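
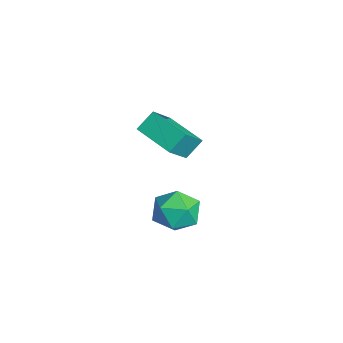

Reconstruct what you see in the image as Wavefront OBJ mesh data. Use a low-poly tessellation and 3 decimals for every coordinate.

v 0.01 -1.585 0.995
v 0.645 -1.191 0.045
v 1.475 -2.789 1.475
v 2.11 -2.395 0.525
v 1.908 -1.661 1.464
v 1.003 -0.916 1.167
v 1.117 -3.064 0.353
v 0.212 -2.319 0.056
v 1.33 -2.105 -0.352
v 1.818 -1.238 0.335
v 0.302 -2.742 1.185
v 0.79 -1.875 1.872
v -4.105 -2.636 2.396
v -4.421 -1.799 3.239
v -5.082 -1.619 1.02
v -5.398 -0.782 1.864
v -2.322 -1.518 1.956
v -2.638 -0.681 2.8
v -3.299 -0.501 0.581
v -3.615 0.336 1.424
f 1 12 6
f 1 6 2
f 1 2 8
f 1 8 11
f 1 11 12
f 2 6 10
f 6 12 5
f 12 11 3
f 11 8 7
f 8 2 9
f 4 10 5
f 4 5 3
f 4 3 7
f 4 7 9
f 4 9 10
f 5 10 6
f 3 5 12
f 7 3 11
f 9 7 8
f 10 9 2
f 14 16 13
f 17 14 13
f 13 16 15
f 15 17 13
f 14 20 16
f 18 14 17
f 18 20 14
f 16 20 15
f 19 17 15
f 15 20 19
f 19 18 17
f 20 18 19



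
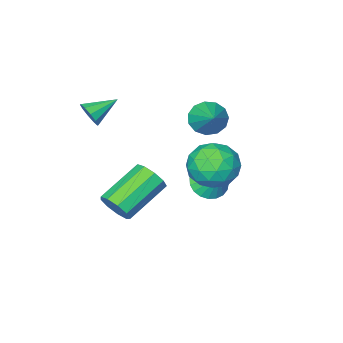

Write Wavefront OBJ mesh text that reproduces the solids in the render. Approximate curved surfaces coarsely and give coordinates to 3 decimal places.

v -3.094 -0.373 0.306
v -2.306 -0.672 0.136
v -2.426 0.873 1.214
v -2.412 -0.358 -0.217
v -2.735 -0.048 -0.404
v -3.171 0.158 -0.366
v -3.584 0.196 -0.114
v -3.841 0.054 0.271
v -3.861 -0.225 0.667
v -3.638 -0.55 0.949
v -3.242 -0.819 1.027
v -2.8 -0.946 0.875
v -2.451 -0.891 0.543
v 2.4 0.727 -2.199
v 2.725 0.23 -1.664
v 0.785 0.035 -0.666
v 0.46 0.533 -1.201
v 2.764 0.746 -1.487
v 0.824 0.551 -0.489
v 2.633 1.254 -1.643
v 0.693 1.059 -0.646
v 2.392 1.515 -2.06
v 0.453 1.32 -1.062
v 2.156 1.408 -2.541
v 0.216 1.213 -1.544
v 2.033 0.982 -2.862
v 0.093 0.788 -1.865
v 2.082 0.437 -2.873
v 0.142 0.243 -1.876
v 2.28 0.028 -2.568
v 0.34 -0.167 -1.571
v 2.534 -0.054 -2.091
v 0.594 -0.249 -1.093
v -3.076 -0.241 -3.586
v -2.211 -0.425 -3.486
v -3.004 0.541 -2.774
v -2.204 -0.159 -3.743
v -2.347 0.093 -3.973
v -2.617 0.287 -4.136
v -2.966 0.39 -4.204
v -3.334 0.384 -4.165
v -3.657 0.27 -4.026
v -3.88 0.067 -3.811
v -3.964 -0.189 -3.557
v -3.895 -0.454 -3.308
v -3.684 -0.682 -3.108
v -3.368 -0.834 -2.989
v -3.001 -0.883 -2.975
v -2.648 -0.822 -3.065
v -2.368 -0.66 -3.246
v -0.577 3.796 1.129
v 0.103 3.777 0.194
v -1.503 2.303 0.486
v -0.823 2.284 -0.449
v -0.388 2.015 0.588
v 0.185 2.938 0.985
v -1.585 3.142 -0.305
v -1.012 4.065 0.092
v -0.52 3.373 -0.693
v 0.22 2.676 -0.141
v -1.62 3.404 0.821
v -0.88 2.707 1.373
v -0.155 3.918 0.718
v -1.245 2.162 -0.038
v -0.989 2.004 0.572
v -0.589 1.993 0.022
v -0.107 3.424 1.183
v 0.292 3.413 0.633
v 0.004 2.377 0.865
v -1.692 2.667 0.047
v -1.293 2.656 -0.503
v -0.811 4.087 0.658
v -0.411 4.076 0.108
v -1.404 3.703 -0.185
v -0.122 3.669 -0.353
v -0.667 2.791 -0.731
v -1.114 3.296 -0.646
v -0.778 3.838 -0.413
v 0.313 3.259 -0.028
v -0.232 2.382 -0.406
v 0.024 2.224 0.203
v 0.361 2.766 0.437
v -0.053 3.022 -0.55
v -1.168 3.698 1.086
v -1.713 2.821 0.708
v -1.761 3.314 0.243
v -1.424 3.856 0.477
v -0.733 3.289 1.411
v -1.278 2.411 1.033
v -0.622 2.242 1.093
v -0.286 2.784 1.326
v -1.347 3.058 1.23
v 1.722 -1.942 1.594
v 1.921 -2.223 2.157
v 0.478 -1.718 2.146
v 2.003 -1.824 2.18
v 1.978 -1.47 1.979
v 1.855 -1.296 1.631
v 1.681 -1.369 1.269
v 1.524 -1.661 1.031
v 1.442 -2.06 1.009
v 1.467 -2.414 1.21
v 1.59 -2.588 1.558
v 1.764 -2.515 1.92
f 2 1 4
f 2 4 3
f 4 1 5
f 4 5 3
f 5 1 6
f 5 6 3
f 6 1 7
f 6 7 3
f 7 1 8
f 7 8 3
f 8 1 9
f 8 9 3
f 9 1 10
f 9 10 3
f 10 1 11
f 10 11 3
f 11 1 12
f 11 12 3
f 12 1 13
f 12 13 3
f 13 1 2
f 13 2 3
f 15 14 18
f 15 18 16
f 16 18 19
f 16 19 17
f 18 14 20
f 18 20 19
f 19 20 21
f 19 21 17
f 20 14 22
f 20 22 21
f 21 22 23
f 21 23 17
f 22 14 24
f 22 24 23
f 23 24 25
f 23 25 17
f 24 14 26
f 24 26 25
f 25 26 27
f 25 27 17
f 26 14 28
f 26 28 27
f 27 28 29
f 27 29 17
f 28 14 30
f 28 30 29
f 29 30 31
f 29 31 17
f 30 14 32
f 30 32 31
f 31 32 33
f 31 33 17
f 32 14 15
f 32 15 33
f 33 15 16
f 33 16 17
f 35 34 37
f 35 37 36
f 37 34 38
f 37 38 36
f 38 34 39
f 38 39 36
f 39 34 40
f 39 40 36
f 40 34 41
f 40 41 36
f 41 34 42
f 41 42 36
f 42 34 43
f 42 43 36
f 43 34 44
f 43 44 36
f 44 34 45
f 44 45 36
f 45 34 46
f 45 46 36
f 46 34 47
f 46 47 36
f 47 34 48
f 47 48 36
f 48 34 49
f 48 49 36
f 49 34 50
f 49 50 36
f 50 34 35
f 50 35 36
f 51 88 67
f 88 62 91
f 67 91 56
f 88 91 67
f 51 67 63
f 67 56 68
f 63 68 52
f 67 68 63
f 51 63 72
f 63 52 73
f 72 73 58
f 63 73 72
f 51 72 84
f 72 58 87
f 84 87 61
f 72 87 84
f 51 84 88
f 84 61 92
f 88 92 62
f 84 92 88
f 52 68 79
f 68 56 82
f 79 82 60
f 68 82 79
f 56 91 69
f 91 62 90
f 69 90 55
f 91 90 69
f 62 92 89
f 92 61 85
f 89 85 53
f 92 85 89
f 61 87 86
f 87 58 74
f 86 74 57
f 87 74 86
f 58 73 78
f 73 52 75
f 78 75 59
f 73 75 78
f 54 80 66
f 80 60 81
f 66 81 55
f 80 81 66
f 54 66 64
f 66 55 65
f 64 65 53
f 66 65 64
f 54 64 71
f 64 53 70
f 71 70 57
f 64 70 71
f 54 71 76
f 71 57 77
f 76 77 59
f 71 77 76
f 54 76 80
f 76 59 83
f 80 83 60
f 76 83 80
f 55 81 69
f 81 60 82
f 69 82 56
f 81 82 69
f 53 65 89
f 65 55 90
f 89 90 62
f 65 90 89
f 57 70 86
f 70 53 85
f 86 85 61
f 70 85 86
f 59 77 78
f 77 57 74
f 78 74 58
f 77 74 78
f 60 83 79
f 83 59 75
f 79 75 52
f 83 75 79
f 94 93 96
f 94 96 95
f 96 93 97
f 96 97 95
f 97 93 98
f 97 98 95
f 98 93 99
f 98 99 95
f 99 93 100
f 99 100 95
f 100 93 101
f 100 101 95
f 101 93 102
f 101 102 95
f 102 93 103
f 102 103 95
f 103 93 104
f 103 104 95
f 104 93 94
f 104 94 95



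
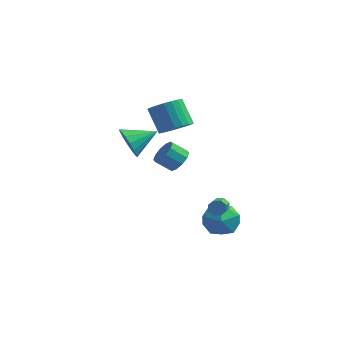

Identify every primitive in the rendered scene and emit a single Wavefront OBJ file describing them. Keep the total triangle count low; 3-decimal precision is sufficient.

v -0.222 2.242 0.546
v 0.254 2.466 1.201
v -0.523 1.982 1.93
v -0.998 1.758 1.274
v -0.079 2.853 1.104
v -0.855 2.369 1.833
v -0.466 3.007 0.794
v -1.242 2.523 1.522
v -0.759 2.868 0.388
v -1.536 2.384 1.117
v -0.848 2.49 0.043
v -1.624 2.006 0.772
v -0.697 2.018 -0.11
v -1.474 1.534 0.619
v -0.365 1.631 -0.013
v -1.141 1.147 0.716
v 0.022 1.477 0.298
v -0.754 0.993 1.026
v 0.316 1.616 0.703
v -0.461 1.132 1.432
v 0.404 1.994 1.048
v -0.372 1.51 1.777
v 3.023 0.998 -1.503
v 3.297 0.916 -1.937
v 3.931 -0.599 -1.251
v 3.657 -0.518 -0.817
v 3.501 1.124 -1.666
v 4.135 -0.391 -0.98
v 3.424 1.258 -1.299
v 4.058 -0.257 -0.613
v 3.113 1.24 -1.052
v 3.747 -0.276 -0.366
v 2.749 1.079 -1.069
v 3.383 -0.436 -0.383
v 2.545 0.871 -1.34
v 3.179 -0.644 -0.654
v 2.622 0.737 -1.707
v 3.256 -0.778 -1.021
v 2.933 0.756 -1.954
v 3.567 -0.76 -1.268
v -3.279 1.839 1.341
v -2.66 1.767 0.435
v -2.141 3.101 2.019
v -3.042 2.173 0.32
v -3.488 2.49 0.479
v -3.878 2.632 0.869
v -4.107 2.562 1.385
v -4.115 2.298 1.89
v -3.899 1.911 2.247
v -3.517 1.505 2.362
v -3.071 1.188 2.203
v -2.681 1.046 1.813
v -2.451 1.116 1.297
v -2.444 1.38 0.793
v 1.84 1.866 -2.356
v 2.916 2.502 -2.308
v 2.724 0.458 -3.512
v 3.8 1.094 -3.464
v 3.36 0.531 -2.437
v 2.814 1.401 -1.723
v 2.826 1.559 -4.097
v 2.28 2.429 -3.383
v 3.526 2.312 -3.385
v 3.856 1.677 -2.358
v 1.784 1.283 -3.462
v 2.114 0.648 -2.435
v -0.465 2.293 2.995
v 0.218 1.792 3.564
v -0.732 2.186 5.053
v -1.415 2.687 4.485
v 0.377 2.185 3.561
v -0.573 2.58 5.05
v 0.39 2.597 3.46
v -0.559 2.991 4.95
v 0.256 2.956 3.279
v -0.694 3.351 4.769
v -0.003 3.2 3.049
v -0.953 3.595 4.539
v -0.342 3.288 2.81
v -1.292 3.683 4.299
v -0.702 3.204 2.603
v -1.652 3.598 4.092
v -1.022 2.962 2.463
v -1.971 3.356 3.952
v -1.245 2.604 2.416
v -2.194 2.999 3.905
v -1.333 2.192 2.469
v -2.283 2.587 3.958
v -1.271 1.798 2.612
v -2.221 2.193 4.102
v -1.07 1.49 2.823
v -2.02 1.884 4.312
v -0.764 1.32 3.063
v -1.714 1.714 4.552
v -0.407 1.318 3.291
v -1.356 1.713 4.78
v -0.059 1.485 3.468
v -1.009 1.88 4.957
f 2 1 5
f 2 5 3
f 3 5 6
f 3 6 4
f 5 1 7
f 5 7 6
f 6 7 8
f 6 8 4
f 7 1 9
f 7 9 8
f 8 9 10
f 8 10 4
f 9 1 11
f 9 11 10
f 10 11 12
f 10 12 4
f 11 1 13
f 11 13 12
f 12 13 14
f 12 14 4
f 13 1 15
f 13 15 14
f 14 15 16
f 14 16 4
f 15 1 17
f 15 17 16
f 16 17 18
f 16 18 4
f 17 1 19
f 17 19 18
f 18 19 20
f 18 20 4
f 19 1 21
f 19 21 20
f 20 21 22
f 20 22 4
f 21 1 2
f 21 2 22
f 22 2 3
f 22 3 4
f 24 23 27
f 24 27 25
f 25 27 28
f 25 28 26
f 27 23 29
f 27 29 28
f 28 29 30
f 28 30 26
f 29 23 31
f 29 31 30
f 30 31 32
f 30 32 26
f 31 23 33
f 31 33 32
f 32 33 34
f 32 34 26
f 33 23 35
f 33 35 34
f 34 35 36
f 34 36 26
f 35 23 37
f 35 37 36
f 36 37 38
f 36 38 26
f 37 23 39
f 37 39 38
f 38 39 40
f 38 40 26
f 39 23 24
f 39 24 40
f 40 24 25
f 40 25 26
f 42 41 44
f 42 44 43
f 44 41 45
f 44 45 43
f 45 41 46
f 45 46 43
f 46 41 47
f 46 47 43
f 47 41 48
f 47 48 43
f 48 41 49
f 48 49 43
f 49 41 50
f 49 50 43
f 50 41 51
f 50 51 43
f 51 41 52
f 51 52 43
f 52 41 53
f 52 53 43
f 53 41 54
f 53 54 43
f 54 41 42
f 54 42 43
f 55 66 60
f 55 60 56
f 55 56 62
f 55 62 65
f 55 65 66
f 56 60 64
f 60 66 59
f 66 65 57
f 65 62 61
f 62 56 63
f 58 64 59
f 58 59 57
f 58 57 61
f 58 61 63
f 58 63 64
f 59 64 60
f 57 59 66
f 61 57 65
f 63 61 62
f 64 63 56
f 68 67 71
f 68 71 69
f 69 71 72
f 69 72 70
f 71 67 73
f 71 73 72
f 72 73 74
f 72 74 70
f 73 67 75
f 73 75 74
f 74 75 76
f 74 76 70
f 75 67 77
f 75 77 76
f 76 77 78
f 76 78 70
f 77 67 79
f 77 79 78
f 78 79 80
f 78 80 70
f 79 67 81
f 79 81 80
f 80 81 82
f 80 82 70
f 81 67 83
f 81 83 82
f 82 83 84
f 82 84 70
f 83 67 85
f 83 85 84
f 84 85 86
f 84 86 70
f 85 67 87
f 85 87 86
f 86 87 88
f 86 88 70
f 87 67 89
f 87 89 88
f 88 89 90
f 88 90 70
f 89 67 91
f 89 91 90
f 90 91 92
f 90 92 70
f 91 67 93
f 91 93 92
f 92 93 94
f 92 94 70
f 93 67 95
f 93 95 94
f 94 95 96
f 94 96 70
f 95 67 97
f 95 97 96
f 96 97 98
f 96 98 70
f 97 67 68
f 97 68 98
f 98 68 69
f 98 69 70



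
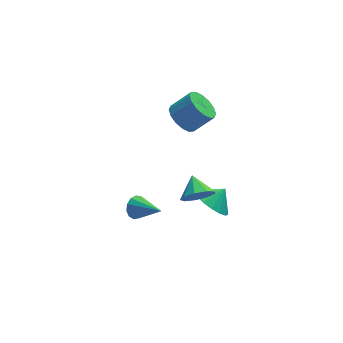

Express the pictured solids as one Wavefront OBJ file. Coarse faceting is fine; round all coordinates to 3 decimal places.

v 1.503 0.373 2.301
v 1.96 1.045 1.872
v 2.974 0.98 2.849
v 2.517 0.307 3.279
v 1.675 1.268 2.182
v 2.69 1.203 3.159
v 1.345 1.251 2.524
v 2.359 1.186 3.501
v 1.056 0.999 2.807
v 2.071 0.933 3.784
v 0.888 0.578 2.954
v 1.902 0.513 3.931
v 0.884 0.103 2.926
v 1.898 0.038 3.903
v 1.046 -0.3 2.731
v 2.06 -0.365 3.708
v 1.33 -0.523 2.421
v 2.345 -0.588 3.398
v 1.661 -0.506 2.079
v 2.675 -0.571 3.056
v 1.949 -0.253 1.796
v 2.964 -0.319 2.773
v 2.118 0.167 1.649
v 3.132 0.102 2.626
v 2.122 0.642 1.677
v 3.136 0.577 2.654
v 1.613 -2.829 -0.794
v 2.406 -2.994 -0.403
v 1.547 -1.751 -0.206
v 2.492 -2.698 -0.936
v 2.166 -2.463 -1.402
v 1.582 -2.4 -1.585
v 1.012 -2.537 -1.397
v 0.723 -2.811 -0.927
v 0.851 -3.093 -0.395
v 1.335 -3.252 -0.05
v 1.95 -3.213 -0.053
v 2.627 -1.336 -3.241
v 3.4 -1.499 -3.978
v 3.393 -1.064 -2.499
v 3.278 -1 -4.035
v 3.007 -0.578 -3.91
v 2.649 -0.33 -3.632
v 2.286 -0.312 -3.264
v 2.001 -0.529 -2.891
v 1.86 -0.93 -2.598
v 1.895 -1.425 -2.453
v 2.097 -1.899 -2.487
v 2.421 -2.245 -2.695
v 2.792 -2.382 -3.027
v 3.126 -2.279 -3.409
v 3.345 -1.961 -3.752
v -1.008 -0.546 -3.648
v -0.635 -0.603 -4.226
v 0.008 -1.754 -2.872
v -0.466 -0.325 -4.014
v -0.469 -0.116 -3.686
v -0.643 -0.044 -3.345
v -0.933 -0.131 -3.102
v -1.247 -0.35 -3.031
v -1.485 -0.631 -3.157
v -1.571 -0.884 -3.439
v -1.479 -1.031 -3.787
v -1.237 -1.023 -4.091
v -0.923 -0.863 -4.255
f 2 1 5
f 2 5 3
f 3 5 6
f 3 6 4
f 5 1 7
f 5 7 6
f 6 7 8
f 6 8 4
f 7 1 9
f 7 9 8
f 8 9 10
f 8 10 4
f 9 1 11
f 9 11 10
f 10 11 12
f 10 12 4
f 11 1 13
f 11 13 12
f 12 13 14
f 12 14 4
f 13 1 15
f 13 15 14
f 14 15 16
f 14 16 4
f 15 1 17
f 15 17 16
f 16 17 18
f 16 18 4
f 17 1 19
f 17 19 18
f 18 19 20
f 18 20 4
f 19 1 21
f 19 21 20
f 20 21 22
f 20 22 4
f 21 1 23
f 21 23 22
f 22 23 24
f 22 24 4
f 23 1 25
f 23 25 24
f 24 25 26
f 24 26 4
f 25 1 2
f 25 2 26
f 26 2 3
f 26 3 4
f 28 27 30
f 28 30 29
f 30 27 31
f 30 31 29
f 31 27 32
f 31 32 29
f 32 27 33
f 32 33 29
f 33 27 34
f 33 34 29
f 34 27 35
f 34 35 29
f 35 27 36
f 35 36 29
f 36 27 37
f 36 37 29
f 37 27 28
f 37 28 29
f 39 38 41
f 39 41 40
f 41 38 42
f 41 42 40
f 42 38 43
f 42 43 40
f 43 38 44
f 43 44 40
f 44 38 45
f 44 45 40
f 45 38 46
f 45 46 40
f 46 38 47
f 46 47 40
f 47 38 48
f 47 48 40
f 48 38 49
f 48 49 40
f 49 38 50
f 49 50 40
f 50 38 51
f 50 51 40
f 51 38 52
f 51 52 40
f 52 38 39
f 52 39 40
f 54 53 56
f 54 56 55
f 56 53 57
f 56 57 55
f 57 53 58
f 57 58 55
f 58 53 59
f 58 59 55
f 59 53 60
f 59 60 55
f 60 53 61
f 60 61 55
f 61 53 62
f 61 62 55
f 62 53 63
f 62 63 55
f 63 53 64
f 63 64 55
f 64 53 65
f 64 65 55
f 65 53 54
f 65 54 55



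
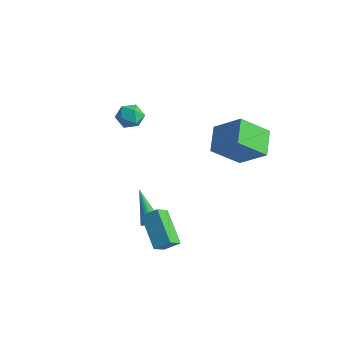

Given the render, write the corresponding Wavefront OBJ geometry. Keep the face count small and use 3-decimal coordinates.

v 1.703 -1.878 -3.081
v 2.109 -1.991 -2.727
v 0.377 -1.442 -1.419
v 2.138 -1.767 -2.763
v 2.091 -1.562 -2.854
v 1.978 -1.412 -2.984
v 1.817 -1.342 -3.13
v 1.636 -1.365 -3.269
v 1.467 -1.477 -3.374
v 1.338 -1.658 -3.429
v 1.273 -1.877 -3.424
v 1.282 -2.096 -3.359
v 1.364 -2.278 -3.247
v 1.504 -2.39 -3.105
v 1.679 -2.414 -2.96
v 1.858 -2.345 -2.835
v 2.01 -2.195 -2.753
v 4.19 -3.311 -2.704
v 4.299 -4.125 -2.067
v 2.538 -2.627 -1.546
v 2.648 -3.441 -0.909
v 4.812 -2.779 -2.131
v 4.922 -3.593 -1.494
v 3.161 -2.095 -0.973
v 3.27 -2.909 -0.336
v -1.485 0.278 2.619
v -0.781 0.099 3.021
v -1.919 -0.979 2.819
v -1.215 -1.158 3.221
v -1.766 -0.638 3.561
v -1.498 0.138 3.438
v -1.202 -1.018 2.402
v -0.934 -0.242 2.279
v -0.606 -0.702 2.887
v -0.954 -0.468 3.603
v -1.746 -0.412 2.237
v -2.094 -0.178 2.953
v 3.328 2.918 -0.012
v 2.595 1.504 1.326
v 2.387 4.091 0.714
v 1.655 2.677 2.052
v 4.845 3.343 1.268
v 4.113 1.929 2.606
v 3.905 4.516 1.994
v 3.172 3.102 3.332
f 2 1 4
f 2 4 3
f 4 1 5
f 4 5 3
f 5 1 6
f 5 6 3
f 6 1 7
f 6 7 3
f 7 1 8
f 7 8 3
f 8 1 9
f 8 9 3
f 9 1 10
f 9 10 3
f 10 1 11
f 10 11 3
f 11 1 12
f 11 12 3
f 12 1 13
f 12 13 3
f 13 1 14
f 13 14 3
f 14 1 15
f 14 15 3
f 15 1 16
f 15 16 3
f 16 1 17
f 16 17 3
f 17 1 2
f 17 2 3
f 19 21 18
f 22 19 18
f 18 21 20
f 20 22 18
f 19 25 21
f 23 19 22
f 23 25 19
f 21 25 20
f 24 22 20
f 20 25 24
f 24 23 22
f 25 23 24
f 26 37 31
f 26 31 27
f 26 27 33
f 26 33 36
f 26 36 37
f 27 31 35
f 31 37 30
f 37 36 28
f 36 33 32
f 33 27 34
f 29 35 30
f 29 30 28
f 29 28 32
f 29 32 34
f 29 34 35
f 30 35 31
f 28 30 37
f 32 28 36
f 34 32 33
f 35 34 27
f 39 41 38
f 42 39 38
f 38 41 40
f 40 42 38
f 39 45 41
f 43 39 42
f 43 45 39
f 41 45 40
f 44 42 40
f 40 45 44
f 44 43 42
f 45 43 44



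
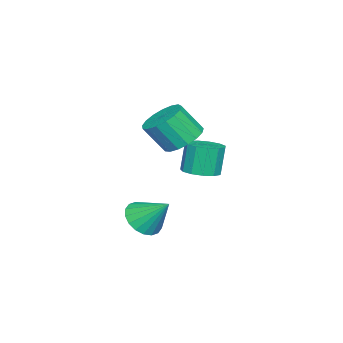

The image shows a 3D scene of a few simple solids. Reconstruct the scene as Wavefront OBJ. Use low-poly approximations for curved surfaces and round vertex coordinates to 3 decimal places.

v 2.473 0.183 -1.303
v 3.112 0.474 -1.688
v 2.607 1.197 -0.317
v 2.842 0.653 -1.835
v 2.499 0.739 -1.878
v 2.151 0.715 -1.806
v 1.867 0.586 -1.635
v 1.703 0.377 -1.398
v 1.692 0.13 -1.142
v 1.835 -0.107 -0.918
v 2.105 -0.286 -0.77
v 2.448 -0.372 -0.728
v 2.796 -0.349 -0.8
v 3.08 -0.219 -0.971
v 3.244 -0.01 -1.208
v 3.255 0.237 -1.464
v 1.503 1.249 2.295
v 2.016 0.787 1.854
v 2.29 0.088 2.903
v 1.777 0.551 3.345
v 2.243 1.077 1.988
v 2.517 0.378 3.037
v 2.301 1.407 2.192
v 2.575 0.708 3.242
v 2.176 1.701 2.42
v 2.45 1.002 3.47
v 1.897 1.891 2.62
v 2.171 1.193 3.669
v 1.528 1.934 2.745
v 1.801 1.236 3.794
v 1.152 1.821 2.767
v 1.426 1.122 3.817
v 0.858 1.576 2.681
v 1.131 0.878 3.731
v 0.711 1.257 2.507
v 0.985 0.558 3.556
v 0.746 0.936 2.284
v 1.019 0.237 3.333
v 0.954 0.686 2.064
v 1.227 -0.012 3.113
v 1.288 0.566 1.897
v 1.562 -0.133 2.946
v 1.671 0.602 1.821
v 1.945 -0.096 2.87
v 0.943 1.64 0.57
v 1.485 1.208 0.725
v 1.179 1.248 1.905
v 0.637 1.68 1.75
v 1.627 1.581 0.749
v 1.322 1.621 1.929
v 1.553 1.973 0.716
v 1.247 2.013 1.897
v 1.284 2.259 0.637
v 0.979 2.299 1.818
v 0.908 2.348 0.537
v 0.602 2.388 1.717
v 0.542 2.213 0.447
v 0.236 2.253 1.627
v 0.304 1.896 0.396
v -0.002 1.936 1.576
v 0.268 1.497 0.4
v -0.037 1.537 1.58
v 0.447 1.144 0.458
v 0.141 1.184 1.639
v 0.783 0.948 0.552
v 0.477 0.988 1.732
v 1.17 0.972 0.651
v 0.864 1.012 1.832
f 2 1 4
f 2 4 3
f 4 1 5
f 4 5 3
f 5 1 6
f 5 6 3
f 6 1 7
f 6 7 3
f 7 1 8
f 7 8 3
f 8 1 9
f 8 9 3
f 9 1 10
f 9 10 3
f 10 1 11
f 10 11 3
f 11 1 12
f 11 12 3
f 12 1 13
f 12 13 3
f 13 1 14
f 13 14 3
f 14 1 15
f 14 15 3
f 15 1 16
f 15 16 3
f 16 1 2
f 16 2 3
f 18 17 21
f 18 21 19
f 19 21 22
f 19 22 20
f 21 17 23
f 21 23 22
f 22 23 24
f 22 24 20
f 23 17 25
f 23 25 24
f 24 25 26
f 24 26 20
f 25 17 27
f 25 27 26
f 26 27 28
f 26 28 20
f 27 17 29
f 27 29 28
f 28 29 30
f 28 30 20
f 29 17 31
f 29 31 30
f 30 31 32
f 30 32 20
f 31 17 33
f 31 33 32
f 32 33 34
f 32 34 20
f 33 17 35
f 33 35 34
f 34 35 36
f 34 36 20
f 35 17 37
f 35 37 36
f 36 37 38
f 36 38 20
f 37 17 39
f 37 39 38
f 38 39 40
f 38 40 20
f 39 17 41
f 39 41 40
f 40 41 42
f 40 42 20
f 41 17 43
f 41 43 42
f 42 43 44
f 42 44 20
f 43 17 18
f 43 18 44
f 44 18 19
f 44 19 20
f 46 45 49
f 46 49 47
f 47 49 50
f 47 50 48
f 49 45 51
f 49 51 50
f 50 51 52
f 50 52 48
f 51 45 53
f 51 53 52
f 52 53 54
f 52 54 48
f 53 45 55
f 53 55 54
f 54 55 56
f 54 56 48
f 55 45 57
f 55 57 56
f 56 57 58
f 56 58 48
f 57 45 59
f 57 59 58
f 58 59 60
f 58 60 48
f 59 45 61
f 59 61 60
f 60 61 62
f 60 62 48
f 61 45 63
f 61 63 62
f 62 63 64
f 62 64 48
f 63 45 65
f 63 65 64
f 64 65 66
f 64 66 48
f 65 45 67
f 65 67 66
f 66 67 68
f 66 68 48
f 67 45 46
f 67 46 68
f 68 46 47
f 68 47 48



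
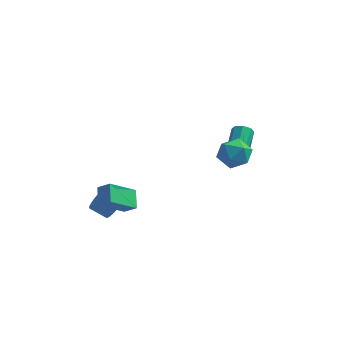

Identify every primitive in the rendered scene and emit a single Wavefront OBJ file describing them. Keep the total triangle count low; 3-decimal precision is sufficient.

v 2.786 -0.781 3.598
v 3.602 -0.296 3.171
v 3.618 -2.244 3.529
v 4.434 -1.759 3.102
v 4.184 -1.578 4.096
v 3.669 -0.674 4.138
v 3.551 -1.866 2.562
v 3.036 -0.962 2.604
v 4.075 -0.967 2.53
v 4.466 -0.789 3.478
v 2.754 -1.751 3.222
v 3.145 -1.573 4.17
v 2.844 2.219 0.36
v 3.334 2.062 0.723
v 3.226 3.983 1.703
v 2.736 4.141 1.34
v 3.47 2.278 0.314
v 3.361 4.2 1.294
v 3.239 2.46 -0.068
v 3.13 4.382 0.912
v 2.776 2.501 -0.2
v 2.668 4.422 0.781
v 2.354 2.377 -0.003
v 2.246 4.298 0.977
v 2.219 2.16 0.406
v 2.11 4.082 1.386
v 2.45 1.978 0.788
v 2.341 3.9 1.768
v 2.912 1.938 0.919
v 2.804 3.859 1.9
v -2.879 -4.501 0.167
v -3.217 -3.539 0.838
v -1.829 -3.322 -0.994
v -2.167 -2.36 -0.323
v -2.153 -4.62 0.703
v -2.491 -3.658 1.374
v -1.103 -3.441 -0.458
v -1.441 -2.479 0.213
v -2.822 -1.716 -2.008
v -2.355 -2.06 -1.333
v -3.312 -2.109 -0.697
v -3.778 -1.764 -1.372
v -2.333 -1.64 -1.268
v -3.29 -1.688 -0.632
v -2.423 -1.237 -1.373
v -3.38 -1.285 -0.736
v -2.604 -0.944 -1.623
v -3.561 -0.992 -0.986
v -2.835 -0.827 -1.961
v -3.792 -0.875 -1.325
v -3.063 -0.914 -2.311
v -4.02 -0.963 -1.674
v -3.236 -1.185 -2.59
v -4.192 -1.233 -1.954
v -3.314 -1.578 -2.737
v -4.27 -1.626 -2.1
v -3.279 -2.002 -2.717
v -4.235 -2.05 -2.08
v -3.139 -2.36 -2.534
v -4.096 -2.408 -1.897
v -2.927 -2.571 -2.231
v -3.883 -2.619 -1.594
v -2.69 -2.586 -1.877
v -3.647 -2.634 -1.24
v -2.484 -2.402 -1.553
v -3.441 -2.45 -0.916
f 1 12 6
f 1 6 2
f 1 2 8
f 1 8 11
f 1 11 12
f 2 6 10
f 6 12 5
f 12 11 3
f 11 8 7
f 8 2 9
f 4 10 5
f 4 5 3
f 4 3 7
f 4 7 9
f 4 9 10
f 5 10 6
f 3 5 12
f 7 3 11
f 9 7 8
f 10 9 2
f 14 13 17
f 14 17 15
f 15 17 18
f 15 18 16
f 17 13 19
f 17 19 18
f 18 19 20
f 18 20 16
f 19 13 21
f 19 21 20
f 20 21 22
f 20 22 16
f 21 13 23
f 21 23 22
f 22 23 24
f 22 24 16
f 23 13 25
f 23 25 24
f 24 25 26
f 24 26 16
f 25 13 27
f 25 27 26
f 26 27 28
f 26 28 16
f 27 13 29
f 27 29 28
f 28 29 30
f 28 30 16
f 29 13 14
f 29 14 30
f 30 14 15
f 30 15 16
f 32 34 31
f 35 32 31
f 31 34 33
f 33 35 31
f 32 38 34
f 36 32 35
f 36 38 32
f 34 38 33
f 37 35 33
f 33 38 37
f 37 36 35
f 38 36 37
f 40 39 43
f 40 43 41
f 41 43 44
f 41 44 42
f 43 39 45
f 43 45 44
f 44 45 46
f 44 46 42
f 45 39 47
f 45 47 46
f 46 47 48
f 46 48 42
f 47 39 49
f 47 49 48
f 48 49 50
f 48 50 42
f 49 39 51
f 49 51 50
f 50 51 52
f 50 52 42
f 51 39 53
f 51 53 52
f 52 53 54
f 52 54 42
f 53 39 55
f 53 55 54
f 54 55 56
f 54 56 42
f 55 39 57
f 55 57 56
f 56 57 58
f 56 58 42
f 57 39 59
f 57 59 58
f 58 59 60
f 58 60 42
f 59 39 61
f 59 61 60
f 60 61 62
f 60 62 42
f 61 39 63
f 61 63 62
f 62 63 64
f 62 64 42
f 63 39 65
f 63 65 64
f 64 65 66
f 64 66 42
f 65 39 40
f 65 40 66
f 66 40 41
f 66 41 42



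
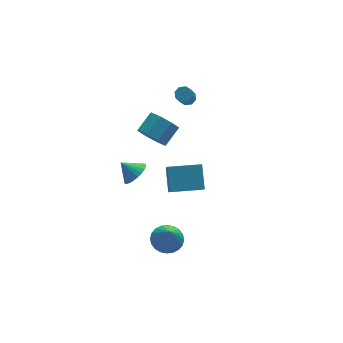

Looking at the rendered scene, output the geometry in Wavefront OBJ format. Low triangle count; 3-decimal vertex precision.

v -1.262 -3.346 -4.346
v -0.571 -3.999 -4.581
v -1.398 -4.054 -2.774
v -0.359 -3.716 -4.435
v -0.285 -3.376 -4.276
v -0.36 -3.032 -4.127
v -0.572 -2.736 -4.012
v -0.889 -2.532 -3.948
v -1.263 -2.452 -3.944
v -1.637 -2.509 -4.001
v -1.954 -2.692 -4.111
v -2.165 -2.976 -4.257
v -2.239 -3.315 -4.417
v -2.165 -3.66 -4.565
v -1.952 -3.956 -4.681
v -1.635 -4.16 -4.745
v -1.261 -4.239 -4.749
v -0.887 -4.183 -4.691
v 0.359 2.875 -1.113
v 0.804 3.214 -2.025
v 1.886 3.803 -1.279
v 1.441 3.465 -0.367
v 0.286 3.762 -1.707
v 1.367 4.351 -0.961
v -0.189 3.791 -1.041
v 0.892 4.38 -0.295
v -0.343 3.284 -0.417
v 0.738 3.873 0.329
v -0.086 2.537 -0.201
v 0.996 3.126 0.545
v 0.433 1.989 -0.519
v 1.514 2.578 0.227
v 0.908 1.96 -1.185
v 1.989 2.549 -0.439
v 1.062 2.467 -1.809
v 2.143 3.056 -1.063
v 3.077 3.843 0.914
v 3.5 3.492 0.879
v 2.865 2.586 2.312
v 2.443 2.937 2.346
v 3.585 3.823 1.126
v 2.95 2.917 2.558
v 3.372 4.165 1.248
v 2.737 3.259 2.681
v 2.987 4.319 1.175
v 2.352 3.413 2.607
v 2.655 4.194 0.948
v 2.02 3.288 2.381
v 2.57 3.863 0.702
v 1.935 2.957 2.134
v 2.783 3.521 0.579
v 2.148 2.615 2.012
v 3.168 3.367 0.653
v 2.533 2.461 2.085
v -1.835 0.051 -1.031
v -1.229 0.702 -1.026
v -2.485 0.649 -0.249
v -1.439 0.807 -1.281
v -1.71 0.798 -1.499
v -1.999 0.674 -1.645
v -2.264 0.456 -1.697
v -2.464 0.176 -1.649
v -2.567 -0.123 -1.506
v -2.56 -0.396 -1.291
v -2.442 -0.601 -1.036
v -2.231 -0.706 -0.781
v -1.961 -0.696 -0.564
v -1.671 -0.573 -0.418
v -1.406 -0.354 -0.365
v -1.207 -0.074 -0.414
v -1.103 0.225 -0.556
v -1.111 0.497 -0.771
v -1.671 -4.799 2.043
v -1.33 -3.639 3.106
v -1.275 -3.58 0.587
v -0.935 -2.42 1.65
v 0.155 -5.36 2.07
v 0.495 -4.2 3.133
v 0.55 -4.141 0.614
v 0.891 -2.981 1.677
f 2 1 4
f 2 4 3
f 4 1 5
f 4 5 3
f 5 1 6
f 5 6 3
f 6 1 7
f 6 7 3
f 7 1 8
f 7 8 3
f 8 1 9
f 8 9 3
f 9 1 10
f 9 10 3
f 10 1 11
f 10 11 3
f 11 1 12
f 11 12 3
f 12 1 13
f 12 13 3
f 13 1 14
f 13 14 3
f 14 1 15
f 14 15 3
f 15 1 16
f 15 16 3
f 16 1 17
f 16 17 3
f 17 1 18
f 17 18 3
f 18 1 2
f 18 2 3
f 20 19 23
f 20 23 21
f 21 23 24
f 21 24 22
f 23 19 25
f 23 25 24
f 24 25 26
f 24 26 22
f 25 19 27
f 25 27 26
f 26 27 28
f 26 28 22
f 27 19 29
f 27 29 28
f 28 29 30
f 28 30 22
f 29 19 31
f 29 31 30
f 30 31 32
f 30 32 22
f 31 19 33
f 31 33 32
f 32 33 34
f 32 34 22
f 33 19 35
f 33 35 34
f 34 35 36
f 34 36 22
f 35 19 20
f 35 20 36
f 36 20 21
f 36 21 22
f 38 37 41
f 38 41 39
f 39 41 42
f 39 42 40
f 41 37 43
f 41 43 42
f 42 43 44
f 42 44 40
f 43 37 45
f 43 45 44
f 44 45 46
f 44 46 40
f 45 37 47
f 45 47 46
f 46 47 48
f 46 48 40
f 47 37 49
f 47 49 48
f 48 49 50
f 48 50 40
f 49 37 51
f 49 51 50
f 50 51 52
f 50 52 40
f 51 37 53
f 51 53 52
f 52 53 54
f 52 54 40
f 53 37 38
f 53 38 54
f 54 38 39
f 54 39 40
f 56 55 58
f 56 58 57
f 58 55 59
f 58 59 57
f 59 55 60
f 59 60 57
f 60 55 61
f 60 61 57
f 61 55 62
f 61 62 57
f 62 55 63
f 62 63 57
f 63 55 64
f 63 64 57
f 64 55 65
f 64 65 57
f 65 55 66
f 65 66 57
f 66 55 67
f 66 67 57
f 67 55 68
f 67 68 57
f 68 55 69
f 68 69 57
f 69 55 70
f 69 70 57
f 70 55 71
f 70 71 57
f 71 55 72
f 71 72 57
f 72 55 56
f 72 56 57
f 74 76 73
f 77 74 73
f 73 76 75
f 75 77 73
f 74 80 76
f 78 74 77
f 78 80 74
f 76 80 75
f 79 77 75
f 75 80 79
f 79 78 77
f 80 78 79



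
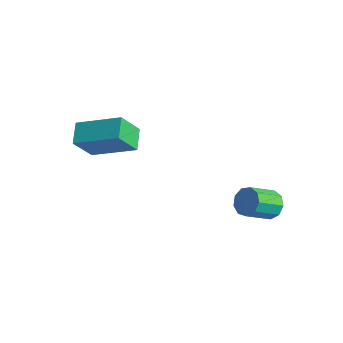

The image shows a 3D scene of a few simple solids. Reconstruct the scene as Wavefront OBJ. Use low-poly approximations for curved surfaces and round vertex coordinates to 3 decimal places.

v -5.175 -0.672 -0.706
v -5.188 -1.592 0.516
v -3.522 0.418 0.132
v -3.535 -0.503 1.354
v -4.465 -1.357 -1.214
v -4.478 -2.278 0.008
v -2.812 -0.268 -0.376
v -2.825 -1.188 0.846
v 0.979 3.71 -3.574
v 1.258 4.054 -3.006
v 1.12 2.834 -2.199
v 0.841 2.49 -2.766
v 0.769 4.107 -3.011
v 0.63 2.886 -2.203
v 0.377 3.974 -3.279
v 0.239 2.753 -2.471
v 0.268 3.717 -3.685
v 0.13 2.497 -2.877
v 0.491 3.458 -4.039
v 0.353 2.237 -3.231
v 0.943 3.316 -4.175
v 0.804 2.096 -3.368
v 1.411 3.359 -4.03
v 1.273 2.139 -3.223
v 1.678 3.566 -3.672
v 1.54 2.346 -2.864
v 1.617 3.841 -3.267
v 1.479 2.62 -2.46
f 2 4 1
f 5 2 1
f 1 4 3
f 3 5 1
f 2 8 4
f 6 2 5
f 6 8 2
f 4 8 3
f 7 5 3
f 3 8 7
f 7 6 5
f 8 6 7
f 10 9 13
f 10 13 11
f 11 13 14
f 11 14 12
f 13 9 15
f 13 15 14
f 14 15 16
f 14 16 12
f 15 9 17
f 15 17 16
f 16 17 18
f 16 18 12
f 17 9 19
f 17 19 18
f 18 19 20
f 18 20 12
f 19 9 21
f 19 21 20
f 20 21 22
f 20 22 12
f 21 9 23
f 21 23 22
f 22 23 24
f 22 24 12
f 23 9 25
f 23 25 24
f 24 25 26
f 24 26 12
f 25 9 27
f 25 27 26
f 26 27 28
f 26 28 12
f 27 9 10
f 27 10 28
f 28 10 11
f 28 11 12



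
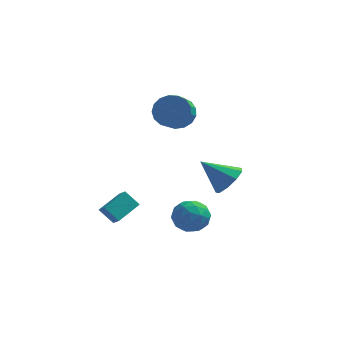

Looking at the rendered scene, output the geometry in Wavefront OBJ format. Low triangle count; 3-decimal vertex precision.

v 4.48 -1.104 1.375
v 5.128 -1.212 2.168
v 3 -0.956 2.605
v 5.06 -0.531 2.004
v 4.72 -0.117 1.545
v 4.268 -0.166 1.007
v 3.915 -0.654 0.641
v 3.827 -1.352 0.619
v 4.044 -1.935 0.95
v 4.465 -2.129 1.481
v 4.893 -1.843 1.962
v -0.781 -3.79 -0.246
v -1.539 -3.559 0.517
v -1.141 -3.242 -0.771
v -1.899 -3.01 -0.008
v 0.119 -2.67 0.308
v -0.639 -2.438 1.071
v -0.241 -2.121 -0.217
v -0.999 -1.89 0.546
v 2.523 -0.568 -1.989
v 3.368 -0.658 -1.335
v 1.772 -1.922 -1.205
v 2.617 -2.012 -0.551
v 1.958 -1.17 -0.463
v 2.422 -0.334 -0.948
v 2.718 -2.246 -1.592
v 3.182 -1.41 -2.077
v 3.488 -1.695 -1.09
v 3.019 -1.03 -0.392
v 2.121 -1.55 -2.148
v 1.652 -0.885 -1.45
v 3.012 -0.494 -1.731
v 2.128 -2.086 -0.809
v 1.741 -1.591 -0.757
v 2.238 -1.644 -0.373
v 2.456 -0.304 -1.503
v 2.952 -0.357 -1.119
v 2.123 -0.657 -0.606
v 2.188 -2.223 -1.421
v 2.684 -2.276 -1.037
v 2.902 -0.936 -2.167
v 3.399 -0.989 -1.783
v 3.017 -1.923 -1.934
v 3.579 -1.157 -1.202
v 3.137 -1.952 -0.741
v 3.197 -2.09 -1.354
v 3.47 -1.599 -1.639
v 3.303 -0.766 -0.792
v 2.861 -1.561 -0.331
v 2.474 -1.067 -0.279
v 2.747 -0.575 -0.564
v 3.374 -1.376 -0.648
v 2.279 -1.019 -2.209
v 1.837 -1.814 -1.748
v 2.393 -2.005 -1.976
v 2.666 -1.513 -2.261
v 2.003 -0.628 -1.799
v 1.561 -1.423 -1.338
v 1.67 -0.981 -0.901
v 1.943 -0.49 -1.186
v 1.766 -1.204 -1.892
v 1.274 4.222 3.229
v 2.317 3.986 3.177
v 2.128 3.003 3.838
v 1.086 3.238 3.891
v 2.278 4.277 3.597
v 2.089 3.293 4.259
v 2.009 4.554 3.933
v 1.82 3.571 4.594
v 1.571 4.756 4.107
v 1.383 3.772 4.769
v 1.066 4.835 4.081
v 0.877 3.852 4.743
v 0.609 4.773 3.859
v 0.42 3.79 4.521
v 0.303 4.586 3.493
v 0.115 3.602 4.155
v 0.221 4.314 3.067
v 0.032 3.331 3.728
v 0.38 4.022 2.677
v 0.191 3.039 3.339
v 0.743 3.775 2.415
v 0.555 2.792 3.076
v 1.229 3.631 2.338
v 1.04 2.648 3
v 1.724 3.622 2.466
v 1.536 2.638 3.128
v 2.117 3.75 2.769
v 1.928 2.767 3.43
f 2 1 4
f 2 4 3
f 4 1 5
f 4 5 3
f 5 1 6
f 5 6 3
f 6 1 7
f 6 7 3
f 7 1 8
f 7 8 3
f 8 1 9
f 8 9 3
f 9 1 10
f 9 10 3
f 10 1 11
f 10 11 3
f 11 1 2
f 11 2 3
f 13 15 12
f 16 13 12
f 12 15 14
f 14 16 12
f 13 19 15
f 17 13 16
f 17 19 13
f 15 19 14
f 18 16 14
f 14 19 18
f 18 17 16
f 19 17 18
f 20 57 36
f 57 31 60
f 36 60 25
f 57 60 36
f 20 36 32
f 36 25 37
f 32 37 21
f 36 37 32
f 20 32 41
f 32 21 42
f 41 42 27
f 32 42 41
f 20 41 53
f 41 27 56
f 53 56 30
f 41 56 53
f 20 53 57
f 53 30 61
f 57 61 31
f 53 61 57
f 21 37 48
f 37 25 51
f 48 51 29
f 37 51 48
f 25 60 38
f 60 31 59
f 38 59 24
f 60 59 38
f 31 61 58
f 61 30 54
f 58 54 22
f 61 54 58
f 30 56 55
f 56 27 43
f 55 43 26
f 56 43 55
f 27 42 47
f 42 21 44
f 47 44 28
f 42 44 47
f 23 49 35
f 49 29 50
f 35 50 24
f 49 50 35
f 23 35 33
f 35 24 34
f 33 34 22
f 35 34 33
f 23 33 40
f 33 22 39
f 40 39 26
f 33 39 40
f 23 40 45
f 40 26 46
f 45 46 28
f 40 46 45
f 23 45 49
f 45 28 52
f 49 52 29
f 45 52 49
f 24 50 38
f 50 29 51
f 38 51 25
f 50 51 38
f 22 34 58
f 34 24 59
f 58 59 31
f 34 59 58
f 26 39 55
f 39 22 54
f 55 54 30
f 39 54 55
f 28 46 47
f 46 26 43
f 47 43 27
f 46 43 47
f 29 52 48
f 52 28 44
f 48 44 21
f 52 44 48
f 63 62 66
f 63 66 64
f 64 66 67
f 64 67 65
f 66 62 68
f 66 68 67
f 67 68 69
f 67 69 65
f 68 62 70
f 68 70 69
f 69 70 71
f 69 71 65
f 70 62 72
f 70 72 71
f 71 72 73
f 71 73 65
f 72 62 74
f 72 74 73
f 73 74 75
f 73 75 65
f 74 62 76
f 74 76 75
f 75 76 77
f 75 77 65
f 76 62 78
f 76 78 77
f 77 78 79
f 77 79 65
f 78 62 80
f 78 80 79
f 79 80 81
f 79 81 65
f 80 62 82
f 80 82 81
f 81 82 83
f 81 83 65
f 82 62 84
f 82 84 83
f 83 84 85
f 83 85 65
f 84 62 86
f 84 86 85
f 85 86 87
f 85 87 65
f 86 62 88
f 86 88 87
f 87 88 89
f 87 89 65
f 88 62 63
f 88 63 89
f 89 63 64
f 89 64 65



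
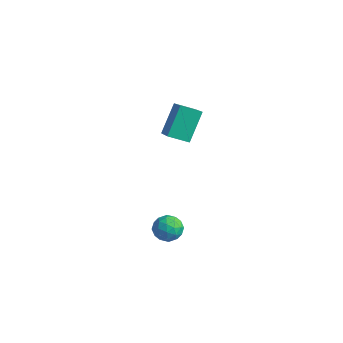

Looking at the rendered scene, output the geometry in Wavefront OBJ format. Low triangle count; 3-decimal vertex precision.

v 2.709 -2.575 -2.241
v 3.146 -1.911 -2.626
v 3.774 -3.469 -2.574
v 4.211 -2.805 -2.959
v 4.109 -2.816 -2.082
v 3.451 -2.264 -1.876
v 3.469 -3.116 -3.324
v 2.811 -2.564 -3.118
v 3.616 -2.245 -3.295
v 4.011 -2.06 -2.528
v 2.909 -3.32 -2.672
v 3.304 -3.135 -1.905
v 2.834 -2.165 -2.404
v 4.086 -3.215 -2.796
v 4.026 -3.222 -2.28
v 4.283 -2.832 -2.506
v 3.013 -2.372 -1.963
v 3.27 -1.982 -2.19
v 3.836 -2.514 -1.87
v 3.65 -3.398 -3.01
v 3.907 -3.008 -3.237
v 2.637 -2.548 -2.694
v 2.894 -2.158 -2.92
v 3.084 -2.866 -3.33
v 3.367 -1.971 -3.024
v 3.993 -2.496 -3.22
v 3.557 -2.679 -3.434
v 3.17 -2.354 -3.313
v 3.599 -1.862 -2.573
v 4.225 -2.387 -2.768
v 4.165 -2.394 -2.253
v 3.779 -2.07 -2.132
v 3.875 -2.058 -2.966
v 2.695 -2.993 -2.432
v 3.321 -3.518 -2.627
v 3.141 -3.31 -3.068
v 2.755 -2.986 -2.947
v 2.927 -2.884 -1.98
v 3.553 -3.409 -2.176
v 3.75 -3.026 -1.887
v 3.363 -2.701 -1.766
v 3.045 -3.322 -2.234
v 2.438 -1.852 3.701
v 2.037 -0.648 5.286
v 0.847 -0.946 2.612
v 0.447 0.258 4.197
v 3.213 -1.018 3.263
v 2.813 0.186 4.848
v 1.623 -0.112 2.174
v 1.222 1.092 3.759
f 1 38 17
f 38 12 41
f 17 41 6
f 38 41 17
f 1 17 13
f 17 6 18
f 13 18 2
f 17 18 13
f 1 13 22
f 13 2 23
f 22 23 8
f 13 23 22
f 1 22 34
f 22 8 37
f 34 37 11
f 22 37 34
f 1 34 38
f 34 11 42
f 38 42 12
f 34 42 38
f 2 18 29
f 18 6 32
f 29 32 10
f 18 32 29
f 6 41 19
f 41 12 40
f 19 40 5
f 41 40 19
f 12 42 39
f 42 11 35
f 39 35 3
f 42 35 39
f 11 37 36
f 37 8 24
f 36 24 7
f 37 24 36
f 8 23 28
f 23 2 25
f 28 25 9
f 23 25 28
f 4 30 16
f 30 10 31
f 16 31 5
f 30 31 16
f 4 16 14
f 16 5 15
f 14 15 3
f 16 15 14
f 4 14 21
f 14 3 20
f 21 20 7
f 14 20 21
f 4 21 26
f 21 7 27
f 26 27 9
f 21 27 26
f 4 26 30
f 26 9 33
f 30 33 10
f 26 33 30
f 5 31 19
f 31 10 32
f 19 32 6
f 31 32 19
f 3 15 39
f 15 5 40
f 39 40 12
f 15 40 39
f 7 20 36
f 20 3 35
f 36 35 11
f 20 35 36
f 9 27 28
f 27 7 24
f 28 24 8
f 27 24 28
f 10 33 29
f 33 9 25
f 29 25 2
f 33 25 29
f 44 46 43
f 47 44 43
f 43 46 45
f 45 47 43
f 44 50 46
f 48 44 47
f 48 50 44
f 46 50 45
f 49 47 45
f 45 50 49
f 49 48 47
f 50 48 49



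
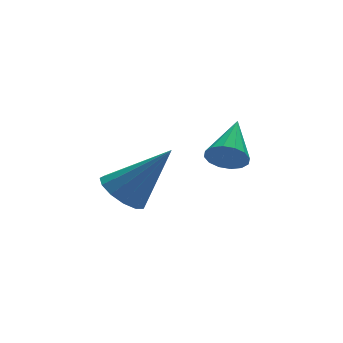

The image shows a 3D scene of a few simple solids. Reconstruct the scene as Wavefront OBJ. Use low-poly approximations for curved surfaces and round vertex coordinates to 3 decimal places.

v 2.382 -3.133 -1.127
v 2.847 -3.173 -1.635
v 3.318 -1.847 -0.373
v 2.607 -2.933 -1.747
v 2.307 -2.747 -1.693
v 2.027 -2.664 -1.487
v 1.843 -2.707 -1.185
v 1.803 -2.864 -0.866
v 1.918 -3.093 -0.618
v 2.157 -3.333 -0.506
v 2.457 -3.52 -0.56
v 2.737 -3.602 -0.766
v 2.922 -3.56 -1.068
v 2.962 -3.402 -1.387
v -0.894 -3.113 -1.885
v -0.461 -3.656 -2.376
v 0.454 -3.547 -0.215
v -0.254 -3.228 -2.432
v -0.249 -2.764 -2.315
v -0.45 -2.41 -2.061
v -0.791 -2.28 -1.752
v -1.165 -2.414 -1.485
v -1.453 -2.77 -1.345
v -1.564 -3.235 -1.376
v -1.462 -3.661 -1.569
v -1.18 -3.913 -1.863
v -0.807 -3.911 -2.163
f 2 1 4
f 2 4 3
f 4 1 5
f 4 5 3
f 5 1 6
f 5 6 3
f 6 1 7
f 6 7 3
f 7 1 8
f 7 8 3
f 8 1 9
f 8 9 3
f 9 1 10
f 9 10 3
f 10 1 11
f 10 11 3
f 11 1 12
f 11 12 3
f 12 1 13
f 12 13 3
f 13 1 14
f 13 14 3
f 14 1 2
f 14 2 3
f 16 15 18
f 16 18 17
f 18 15 19
f 18 19 17
f 19 15 20
f 19 20 17
f 20 15 21
f 20 21 17
f 21 15 22
f 21 22 17
f 22 15 23
f 22 23 17
f 23 15 24
f 23 24 17
f 24 15 25
f 24 25 17
f 25 15 26
f 25 26 17
f 26 15 27
f 26 27 17
f 27 15 16
f 27 16 17



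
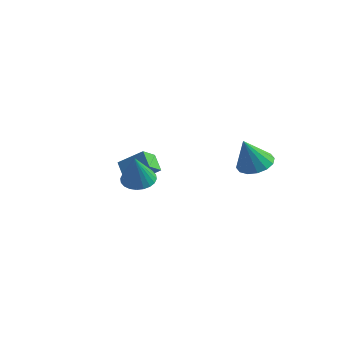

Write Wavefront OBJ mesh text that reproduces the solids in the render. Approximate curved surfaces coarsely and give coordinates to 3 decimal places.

v 3.304 1.65 -1.579
v 4.076 0.963 -1.853
v 3.196 0.79 0.279
v 4.342 1.398 -1.636
v 4.329 1.901 -1.404
v 4.042 2.336 -1.218
v 3.556 2.588 -1.129
v 3.003 2.589 -1.161
v 2.531 2.338 -1.305
v 2.265 1.903 -1.522
v 2.278 1.4 -1.754
v 2.566 0.965 -1.939
v 3.051 0.713 -2.028
v 3.604 0.712 -1.996
v -0.416 -3.345 -2.276
v 0.347 -2.764 -2.239
v 0.076 -4.115 -0.364
v 0.083 -2.548 -2.084
v -0.257 -2.453 -1.959
v -0.621 -2.495 -1.881
v -0.954 -2.665 -1.864
v -1.205 -2.94 -1.91
v -1.336 -3.275 -2.012
v -1.327 -3.622 -2.153
v -1.179 -3.926 -2.314
v -0.915 -4.142 -2.469
v -0.575 -4.237 -2.594
v -0.211 -4.196 -2.672
v 0.122 -4.025 -2.689
v 0.373 -3.751 -2.643
v 0.504 -3.415 -2.541
v 0.495 -3.068 -2.4
v -3.704 -0.308 -4.576
v -3.604 -1.326 -3.931
v -4.579 0.092 -3.809
v -4.478 -0.926 -3.163
v -2.482 0.446 -3.577
v -2.381 -0.572 -2.931
v -3.356 0.846 -2.809
v -3.256 -0.172 -2.164
f 2 1 4
f 2 4 3
f 4 1 5
f 4 5 3
f 5 1 6
f 5 6 3
f 6 1 7
f 6 7 3
f 7 1 8
f 7 8 3
f 8 1 9
f 8 9 3
f 9 1 10
f 9 10 3
f 10 1 11
f 10 11 3
f 11 1 12
f 11 12 3
f 12 1 13
f 12 13 3
f 13 1 14
f 13 14 3
f 14 1 2
f 14 2 3
f 16 15 18
f 16 18 17
f 18 15 19
f 18 19 17
f 19 15 20
f 19 20 17
f 20 15 21
f 20 21 17
f 21 15 22
f 21 22 17
f 22 15 23
f 22 23 17
f 23 15 24
f 23 24 17
f 24 15 25
f 24 25 17
f 25 15 26
f 25 26 17
f 26 15 27
f 26 27 17
f 27 15 28
f 27 28 17
f 28 15 29
f 28 29 17
f 29 15 30
f 29 30 17
f 30 15 31
f 30 31 17
f 31 15 32
f 31 32 17
f 32 15 16
f 32 16 17
f 34 36 33
f 37 34 33
f 33 36 35
f 35 37 33
f 34 40 36
f 38 34 37
f 38 40 34
f 36 40 35
f 39 37 35
f 35 40 39
f 39 38 37
f 40 38 39



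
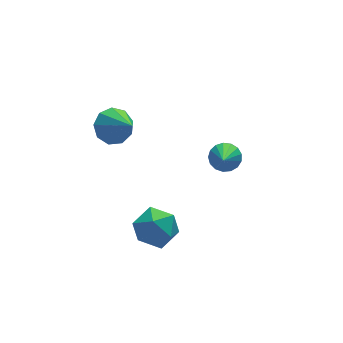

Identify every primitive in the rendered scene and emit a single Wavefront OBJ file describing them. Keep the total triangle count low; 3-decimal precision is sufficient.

v -2.072 -0.377 0.476
v -1.262 -0.282 0.385
v -1.788 -1.663 1.644
v -1.449 0.051 0.796
v -1.927 0.183 1.058
v -2.473 0.053 1.048
v -2.831 -0.278 0.77
v -2.834 -0.655 0.355
v -2.48 -0.902 -0.003
v -1.935 -0.904 -0.137
v -1.454 -0.659 0.016
v -1.366 -2.265 -3.147
v -0.707 -2.256 -3.884
v -2.073 -3.544 -3.796
v -1.414 -3.535 -4.533
v -1.129 -3.775 -3.617
v -0.692 -2.984 -3.216
v -2.088 -2.816 -4.464
v -1.651 -2.025 -4.063
v -1.153 -2.596 -4.697
v -0.56 -3.189 -4.174
v -2.22 -2.611 -3.506
v -1.627 -3.204 -2.983
v 1.982 -1.607 -1.961
v 2.306 -2.085 -2.26
v 1.418 -2.693 -0.839
v 2.51 -1.976 -2.052
v 2.593 -1.782 -1.823
v 2.536 -1.548 -1.626
v 2.352 -1.328 -1.506
v 2.083 -1.172 -1.489
v 1.792 -1.116 -1.581
v 1.543 -1.172 -1.76
v 1.396 -1.328 -1.985
v 1.382 -1.548 -2.205
v 1.506 -1.782 -2.369
v 1.739 -1.975 -2.439
v 2.028 -2.085 -2.4
f 2 1 4
f 2 4 3
f 4 1 5
f 4 5 3
f 5 1 6
f 5 6 3
f 6 1 7
f 6 7 3
f 7 1 8
f 7 8 3
f 8 1 9
f 8 9 3
f 9 1 10
f 9 10 3
f 10 1 11
f 10 11 3
f 11 1 2
f 11 2 3
f 12 23 17
f 12 17 13
f 12 13 19
f 12 19 22
f 12 22 23
f 13 17 21
f 17 23 16
f 23 22 14
f 22 19 18
f 19 13 20
f 15 21 16
f 15 16 14
f 15 14 18
f 15 18 20
f 15 20 21
f 16 21 17
f 14 16 23
f 18 14 22
f 20 18 19
f 21 20 13
f 25 24 27
f 25 27 26
f 27 24 28
f 27 28 26
f 28 24 29
f 28 29 26
f 29 24 30
f 29 30 26
f 30 24 31
f 30 31 26
f 31 24 32
f 31 32 26
f 32 24 33
f 32 33 26
f 33 24 34
f 33 34 26
f 34 24 35
f 34 35 26
f 35 24 36
f 35 36 26
f 36 24 37
f 36 37 26
f 37 24 38
f 37 38 26
f 38 24 25
f 38 25 26



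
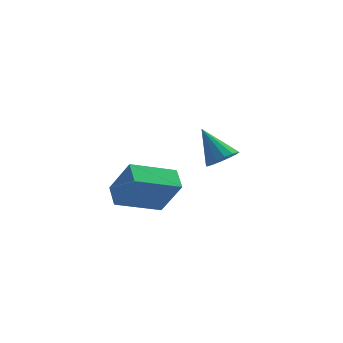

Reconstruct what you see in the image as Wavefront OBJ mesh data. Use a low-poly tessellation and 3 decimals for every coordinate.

v -3.869 -4.233 -0.692
v -4.128 -3.238 -0.247
v -1.999 -3.417 -1.43
v -2.257 -2.422 -0.986
v -3.003 -4.738 0.946
v -3.261 -3.743 1.39
v -1.132 -3.922 0.207
v -1.391 -2.927 0.652
v 0.463 1.397 -0.848
v 1.181 1.69 -0.553
v -0.483 2.283 0.568
v 1.045 1.988 -0.83
v 0.752 2.128 -1.113
v 0.383 2.072 -1.324
v 0.034 1.834 -1.408
v -0.199 1.48 -1.342
v -0.255 1.103 -1.144
v -0.119 0.805 -0.866
v 0.173 0.665 -0.584
v 0.543 0.721 -0.372
v 0.891 0.959 -0.288
v 1.124 1.313 -0.354
f 2 4 1
f 5 2 1
f 1 4 3
f 3 5 1
f 2 8 4
f 6 2 5
f 6 8 2
f 4 8 3
f 7 5 3
f 3 8 7
f 7 6 5
f 8 6 7
f 10 9 12
f 10 12 11
f 12 9 13
f 12 13 11
f 13 9 14
f 13 14 11
f 14 9 15
f 14 15 11
f 15 9 16
f 15 16 11
f 16 9 17
f 16 17 11
f 17 9 18
f 17 18 11
f 18 9 19
f 18 19 11
f 19 9 20
f 19 20 11
f 20 9 21
f 20 21 11
f 21 9 22
f 21 22 11
f 22 9 10
f 22 10 11



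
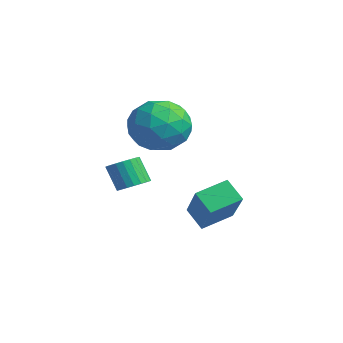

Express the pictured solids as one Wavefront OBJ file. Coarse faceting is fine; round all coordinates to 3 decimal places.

v -2.319 -0.11 3.023
v -1.757 -1.005 2.742
v -3.483 -1.115 3.898
v -2.921 -2.01 3.617
v -2.493 -1.295 4.325
v -1.773 -0.674 3.784
v -3.467 -1.446 2.856
v -2.747 -0.825 2.315
v -2.466 -1.831 2.639
v -1.864 -1.737 3.548
v -3.376 -0.383 3.092
v -2.774 -0.289 4.001
v -1.936 -0.469 2.806
v -3.304 -1.651 3.834
v -3.053 -1.23 4.25
v -2.722 -1.756 4.086
v -1.946 -0.274 3.418
v -1.615 -0.801 3.254
v -2.048 -0.971 4.184
v -3.625 -1.319 3.386
v -3.294 -1.846 3.222
v -2.518 -0.364 2.554
v -2.187 -0.89 2.39
v -3.192 -1.149 2.456
v -2.022 -1.481 2.58
v -2.706 -2.072 3.095
v -3.027 -1.74 2.647
v -2.604 -1.375 2.329
v -1.668 -1.426 3.114
v -2.353 -2.017 3.629
v -2.101 -1.596 4.045
v -1.678 -1.231 3.727
v -2.085 -1.911 3.054
v -2.887 -0.103 3.011
v -3.572 -0.694 3.526
v -3.562 -0.889 2.913
v -3.139 -0.524 2.595
v -2.534 -0.048 3.545
v -3.218 -0.639 4.06
v -2.636 -0.745 4.311
v -2.213 -0.38 3.993
v -3.155 -0.209 3.586
v -2.851 -1.833 0.782
v -2.557 -1.407 1.022
v -3.036 -1.581 1.917
v -3.329 -2.007 1.678
v -2.749 -1.295 0.941
v -3.228 -1.469 1.836
v -2.959 -1.276 0.833
v -3.438 -1.45 1.728
v -3.15 -1.353 0.715
v -3.629 -1.527 1.611
v -3.289 -1.513 0.61
v -3.768 -1.687 1.505
v -3.353 -1.728 0.534
v -3.832 -1.902 1.429
v -3.329 -1.962 0.501
v -3.808 -2.136 1.396
v -3.223 -2.173 0.517
v -3.702 -2.347 1.412
v -3.052 -2.326 0.579
v -3.531 -2.5 1.474
v -2.847 -2.393 0.676
v -3.326 -2.567 1.571
v -2.642 -2.363 0.791
v -3.121 -2.537 1.686
v -2.473 -2.242 0.905
v -2.952 -2.416 1.8
v -2.369 -2.05 0.998
v -2.848 -2.224 1.893
v -2.349 -1.821 1.053
v -2.828 -1.994 1.948
v -2.415 -1.593 1.062
v -2.894 -1.767 1.957
v -0.267 -0.777 -0.29
v -0.867 -0.984 0.318
v -0.26 0.281 0.077
v -0.86 0.074 0.686
v 1.26 -1.254 1.054
v 0.66 -1.461 1.663
v 1.267 -0.196 1.422
v 0.667 -0.403 2.03
f 1 38 17
f 38 12 41
f 17 41 6
f 38 41 17
f 1 17 13
f 17 6 18
f 13 18 2
f 17 18 13
f 1 13 22
f 13 2 23
f 22 23 8
f 13 23 22
f 1 22 34
f 22 8 37
f 34 37 11
f 22 37 34
f 1 34 38
f 34 11 42
f 38 42 12
f 34 42 38
f 2 18 29
f 18 6 32
f 29 32 10
f 18 32 29
f 6 41 19
f 41 12 40
f 19 40 5
f 41 40 19
f 12 42 39
f 42 11 35
f 39 35 3
f 42 35 39
f 11 37 36
f 37 8 24
f 36 24 7
f 37 24 36
f 8 23 28
f 23 2 25
f 28 25 9
f 23 25 28
f 4 30 16
f 30 10 31
f 16 31 5
f 30 31 16
f 4 16 14
f 16 5 15
f 14 15 3
f 16 15 14
f 4 14 21
f 14 3 20
f 21 20 7
f 14 20 21
f 4 21 26
f 21 7 27
f 26 27 9
f 21 27 26
f 4 26 30
f 26 9 33
f 30 33 10
f 26 33 30
f 5 31 19
f 31 10 32
f 19 32 6
f 31 32 19
f 3 15 39
f 15 5 40
f 39 40 12
f 15 40 39
f 7 20 36
f 20 3 35
f 36 35 11
f 20 35 36
f 9 27 28
f 27 7 24
f 28 24 8
f 27 24 28
f 10 33 29
f 33 9 25
f 29 25 2
f 33 25 29
f 44 43 47
f 44 47 45
f 45 47 48
f 45 48 46
f 47 43 49
f 47 49 48
f 48 49 50
f 48 50 46
f 49 43 51
f 49 51 50
f 50 51 52
f 50 52 46
f 51 43 53
f 51 53 52
f 52 53 54
f 52 54 46
f 53 43 55
f 53 55 54
f 54 55 56
f 54 56 46
f 55 43 57
f 55 57 56
f 56 57 58
f 56 58 46
f 57 43 59
f 57 59 58
f 58 59 60
f 58 60 46
f 59 43 61
f 59 61 60
f 60 61 62
f 60 62 46
f 61 43 63
f 61 63 62
f 62 63 64
f 62 64 46
f 63 43 65
f 63 65 64
f 64 65 66
f 64 66 46
f 65 43 67
f 65 67 66
f 66 67 68
f 66 68 46
f 67 43 69
f 67 69 68
f 68 69 70
f 68 70 46
f 69 43 71
f 69 71 70
f 70 71 72
f 70 72 46
f 71 43 73
f 71 73 72
f 72 73 74
f 72 74 46
f 73 43 44
f 73 44 74
f 74 44 45
f 74 45 46
f 76 78 75
f 79 76 75
f 75 78 77
f 77 79 75
f 76 82 78
f 80 76 79
f 80 82 76
f 78 82 77
f 81 79 77
f 77 82 81
f 81 80 79
f 82 80 81



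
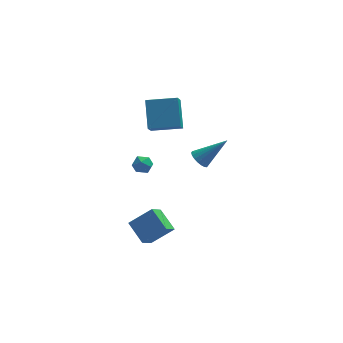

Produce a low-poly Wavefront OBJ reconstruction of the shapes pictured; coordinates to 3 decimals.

v -0.473 -1.877 0.667
v -0.035 -2.303 0.44
v -1.205 -2.637 0.68
v -0.767 -3.063 0.453
v -0.71 -2.828 1.058
v -0.258 -2.358 1.051
v -0.982 -2.582 0.069
v -0.53 -2.112 0.062
v -0.35 -2.739 0.071
v -0.181 -2.891 0.682
v -1.059 -2.049 0.438
v -0.89 -2.201 1.049
v 2.639 -0.473 -0.821
v 3.088 -0.623 -1.296
v 4.181 -0.307 0.581
v 3.07 -0.325 -1.312
v 2.968 -0.058 -1.231
v 2.8 0.128 -1.069
v 2.601 0.195 -0.858
v 2.409 0.129 -0.639
v 2.263 -0.056 -0.456
v 2.191 -0.324 -0.346
v 2.208 -0.621 -0.33
v 2.311 -0.889 -0.411
v 2.479 -1.075 -0.573
v 2.678 -1.141 -0.784
v 2.87 -1.075 -1.003
v 3.016 -0.89 -1.186
v -0.802 -5.011 -3.931
v 0.49 -4.861 -2.949
v -1.489 -3.869 -3.201
v -0.197 -3.719 -2.219
v -0.283 -4.181 -4.741
v 1.009 -4.031 -3.759
v -0.97 -3.039 -4.011
v 0.322 -2.889 -3.029
v 0.14 2.928 -0.922
v -0.089 1.941 0.044
v 0.084 4.319 0.487
v -0.144 3.331 1.453
v 1.964 2.749 -0.673
v 1.736 1.761 0.293
v 1.909 4.139 0.736
v 1.68 3.152 1.702
f 1 12 6
f 1 6 2
f 1 2 8
f 1 8 11
f 1 11 12
f 2 6 10
f 6 12 5
f 12 11 3
f 11 8 7
f 8 2 9
f 4 10 5
f 4 5 3
f 4 3 7
f 4 7 9
f 4 9 10
f 5 10 6
f 3 5 12
f 7 3 11
f 9 7 8
f 10 9 2
f 14 13 16
f 14 16 15
f 16 13 17
f 16 17 15
f 17 13 18
f 17 18 15
f 18 13 19
f 18 19 15
f 19 13 20
f 19 20 15
f 20 13 21
f 20 21 15
f 21 13 22
f 21 22 15
f 22 13 23
f 22 23 15
f 23 13 24
f 23 24 15
f 24 13 25
f 24 25 15
f 25 13 26
f 25 26 15
f 26 13 27
f 26 27 15
f 27 13 28
f 27 28 15
f 28 13 14
f 28 14 15
f 30 32 29
f 33 30 29
f 29 32 31
f 31 33 29
f 30 36 32
f 34 30 33
f 34 36 30
f 32 36 31
f 35 33 31
f 31 36 35
f 35 34 33
f 36 34 35
f 38 40 37
f 41 38 37
f 37 40 39
f 39 41 37
f 38 44 40
f 42 38 41
f 42 44 38
f 40 44 39
f 43 41 39
f 39 44 43
f 43 42 41
f 44 42 43



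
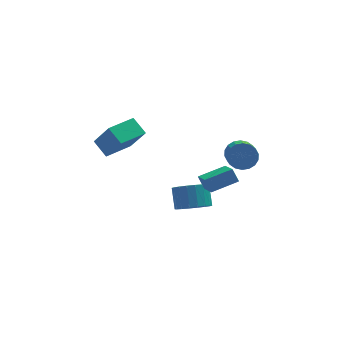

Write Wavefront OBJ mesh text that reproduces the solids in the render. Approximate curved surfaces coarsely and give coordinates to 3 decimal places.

v 3.684 -1.674 0.962
v 3.97 -2.12 0.259
v 3.802 -3.672 1.175
v 3.516 -3.226 1.878
v 4.301 -2.041 0.453
v 4.133 -3.593 1.369
v 4.51 -1.89 0.748
v 4.342 -3.442 1.664
v 4.555 -1.695 1.085
v 4.387 -3.248 2.001
v 4.428 -1.497 1.398
v 4.26 -3.049 2.314
v 4.153 -1.334 1.624
v 3.985 -2.886 2.54
v 3.785 -1.238 1.72
v 3.618 -2.79 2.636
v 3.398 -1.228 1.665
v 3.23 -2.78 2.581
v 3.067 -1.307 1.471
v 2.899 -2.859 2.387
v 2.858 -1.458 1.176
v 2.69 -3.01 2.092
v 2.813 -1.652 0.839
v 2.645 -3.205 1.755
v 2.94 -1.851 0.526
v 2.772 -3.403 1.442
v 3.215 -2.014 0.3
v 3.047 -3.566 1.216
v 3.582 -2.11 0.204
v 3.415 -3.662 1.12
v -3.917 -3.357 2.869
v -4.462 -2.534 3.552
v -2.465 -2.33 2.791
v -3.01 -1.508 3.474
v -3.21 -4.232 4.486
v -3.755 -3.41 5.169
v -1.758 -3.206 4.408
v -2.303 -2.383 5.091
v 1.804 -3.276 -0.864
v 1.507 -2.885 -0.109
v 1.674 -1.838 -1.661
v 1.377 -1.446 -0.907
v 3.403 -2.894 -0.433
v 3.106 -2.502 0.321
v 3.273 -1.455 -1.231
v 2.976 -1.064 -0.476
v 1.088 -1.733 -3.301
v 1.653 -2.389 -2.706
v 1.636 -1.423 -1.625
v 1.072 -0.767 -2.219
v 1.981 -2.138 -2.925
v 1.964 -1.172 -1.844
v 2.132 -1.807 -3.218
v 2.116 -0.841 -2.137
v 2.077 -1.462 -3.528
v 2.06 -0.496 -2.446
v 1.826 -1.17 -3.792
v 1.809 -0.204 -2.711
v 1.428 -0.99 -3.96
v 1.412 -0.024 -2.878
v 0.964 -0.956 -3.996
v 0.947 0.01 -2.915
v 0.524 -1.077 -3.895
v 0.507 -0.111 -2.814
v 0.196 -1.328 -3.676
v 0.179 -0.362 -2.595
v 0.044 -1.659 -3.383
v 0.028 -0.693 -2.302
v 0.1 -2.004 -3.074
v 0.083 -1.038 -1.992
v 0.351 -2.296 -2.809
v 0.334 -1.33 -1.728
v 0.748 -2.476 -2.642
v 0.732 -1.51 -1.56
v 1.213 -2.51 -2.605
v 1.196 -1.544 -1.524
f 2 1 5
f 2 5 3
f 3 5 6
f 3 6 4
f 5 1 7
f 5 7 6
f 6 7 8
f 6 8 4
f 7 1 9
f 7 9 8
f 8 9 10
f 8 10 4
f 9 1 11
f 9 11 10
f 10 11 12
f 10 12 4
f 11 1 13
f 11 13 12
f 12 13 14
f 12 14 4
f 13 1 15
f 13 15 14
f 14 15 16
f 14 16 4
f 15 1 17
f 15 17 16
f 16 17 18
f 16 18 4
f 17 1 19
f 17 19 18
f 18 19 20
f 18 20 4
f 19 1 21
f 19 21 20
f 20 21 22
f 20 22 4
f 21 1 23
f 21 23 22
f 22 23 24
f 22 24 4
f 23 1 25
f 23 25 24
f 24 25 26
f 24 26 4
f 25 1 27
f 25 27 26
f 26 27 28
f 26 28 4
f 27 1 29
f 27 29 28
f 28 29 30
f 28 30 4
f 29 1 2
f 29 2 30
f 30 2 3
f 30 3 4
f 32 34 31
f 35 32 31
f 31 34 33
f 33 35 31
f 32 38 34
f 36 32 35
f 36 38 32
f 34 38 33
f 37 35 33
f 33 38 37
f 37 36 35
f 38 36 37
f 40 42 39
f 43 40 39
f 39 42 41
f 41 43 39
f 40 46 42
f 44 40 43
f 44 46 40
f 42 46 41
f 45 43 41
f 41 46 45
f 45 44 43
f 46 44 45
f 48 47 51
f 48 51 49
f 49 51 52
f 49 52 50
f 51 47 53
f 51 53 52
f 52 53 54
f 52 54 50
f 53 47 55
f 53 55 54
f 54 55 56
f 54 56 50
f 55 47 57
f 55 57 56
f 56 57 58
f 56 58 50
f 57 47 59
f 57 59 58
f 58 59 60
f 58 60 50
f 59 47 61
f 59 61 60
f 60 61 62
f 60 62 50
f 61 47 63
f 61 63 62
f 62 63 64
f 62 64 50
f 63 47 65
f 63 65 64
f 64 65 66
f 64 66 50
f 65 47 67
f 65 67 66
f 66 67 68
f 66 68 50
f 67 47 69
f 67 69 68
f 68 69 70
f 68 70 50
f 69 47 71
f 69 71 70
f 70 71 72
f 70 72 50
f 71 47 73
f 71 73 72
f 72 73 74
f 72 74 50
f 73 47 75
f 73 75 74
f 74 75 76
f 74 76 50
f 75 47 48
f 75 48 76
f 76 48 49
f 76 49 50



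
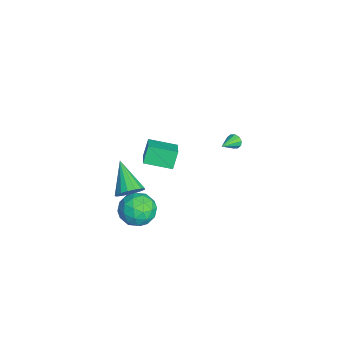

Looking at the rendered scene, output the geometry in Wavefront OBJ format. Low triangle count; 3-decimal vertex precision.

v 1.785 -2.336 -1.561
v 2.893 -1.831 -1.497
v 2.607 -4.089 -1.943
v 3.715 -3.584 -1.879
v 3.037 -3.697 -0.871
v 2.53 -2.613 -0.635
v 2.97 -3.307 -2.805
v 2.463 -2.223 -2.569
v 3.626 -2.431 -2.266
v 3.667 -2.671 -1.071
v 1.833 -3.249 -2.369
v 1.874 -3.489 -1.174
v 2.267 -1.929 -1.496
v 3.233 -3.991 -1.944
v 2.835 -4.057 -1.352
v 3.486 -3.76 -1.315
v 2.053 -2.389 -0.989
v 2.705 -2.092 -0.952
v 2.789 -3.189 -0.584
v 2.795 -3.828 -2.488
v 3.447 -3.531 -2.451
v 2.014 -2.16 -2.125
v 2.665 -1.863 -2.088
v 2.711 -2.731 -2.856
v 3.349 -1.985 -1.91
v 3.832 -3.015 -2.135
v 3.394 -2.853 -2.679
v 3.096 -2.216 -2.54
v 3.373 -2.127 -1.208
v 3.856 -3.157 -1.432
v 3.458 -3.223 -0.84
v 3.16 -2.586 -0.701
v 3.804 -2.479 -1.66
v 1.644 -2.763 -2.008
v 2.127 -3.793 -2.232
v 2.34 -3.334 -2.739
v 2.042 -2.697 -2.6
v 1.668 -2.905 -1.305
v 2.151 -3.935 -1.53
v 2.404 -3.704 -0.9
v 2.106 -3.067 -0.761
v 1.696 -3.441 -1.78
v 4.418 -3.437 1.693
v 4.879 -3.182 2.41
v 2.682 -3.883 2.967
v 4.69 -2.824 2.277
v 4.439 -2.606 2.01
v 4.183 -2.58 1.671
v 3.981 -2.749 1.337
v 3.879 -3.077 1.084
v 3.901 -3.487 0.97
v 4.041 -3.885 1.022
v 4.268 -4.182 1.228
v 4.529 -4.307 1.54
v 4.765 -4.234 1.887
v 4.922 -3.978 2.19
v 4.963 -3.598 2.378
v -0.191 2.952 1.391
v 0.153 3.132 1.045
v 0.771 2.108 1.909
v 0.172 3.315 1.309
v 0.052 3.359 1.603
v -0.161 3.248 1.817
v -0.385 3.023 1.868
v -0.535 2.772 1.736
v -0.554 2.588 1.473
v -0.434 2.544 1.178
v -0.221 2.655 0.965
v 0.003 2.88 0.914
v -4.337 -2.127 -3.68
v -4.884 -1.757 -2.537
v -4.009 -0.345 -4.1
v -4.556 0.025 -2.957
v -2.864 -2.225 -2.943
v -3.411 -1.855 -1.8
v -2.536 -0.443 -3.363
v -3.083 -0.073 -2.22
f 1 38 17
f 38 12 41
f 17 41 6
f 38 41 17
f 1 17 13
f 17 6 18
f 13 18 2
f 17 18 13
f 1 13 22
f 13 2 23
f 22 23 8
f 13 23 22
f 1 22 34
f 22 8 37
f 34 37 11
f 22 37 34
f 1 34 38
f 34 11 42
f 38 42 12
f 34 42 38
f 2 18 29
f 18 6 32
f 29 32 10
f 18 32 29
f 6 41 19
f 41 12 40
f 19 40 5
f 41 40 19
f 12 42 39
f 42 11 35
f 39 35 3
f 42 35 39
f 11 37 36
f 37 8 24
f 36 24 7
f 37 24 36
f 8 23 28
f 23 2 25
f 28 25 9
f 23 25 28
f 4 30 16
f 30 10 31
f 16 31 5
f 30 31 16
f 4 16 14
f 16 5 15
f 14 15 3
f 16 15 14
f 4 14 21
f 14 3 20
f 21 20 7
f 14 20 21
f 4 21 26
f 21 7 27
f 26 27 9
f 21 27 26
f 4 26 30
f 26 9 33
f 30 33 10
f 26 33 30
f 5 31 19
f 31 10 32
f 19 32 6
f 31 32 19
f 3 15 39
f 15 5 40
f 39 40 12
f 15 40 39
f 7 20 36
f 20 3 35
f 36 35 11
f 20 35 36
f 9 27 28
f 27 7 24
f 28 24 8
f 27 24 28
f 10 33 29
f 33 9 25
f 29 25 2
f 33 25 29
f 44 43 46
f 44 46 45
f 46 43 47
f 46 47 45
f 47 43 48
f 47 48 45
f 48 43 49
f 48 49 45
f 49 43 50
f 49 50 45
f 50 43 51
f 50 51 45
f 51 43 52
f 51 52 45
f 52 43 53
f 52 53 45
f 53 43 54
f 53 54 45
f 54 43 55
f 54 55 45
f 55 43 56
f 55 56 45
f 56 43 57
f 56 57 45
f 57 43 44
f 57 44 45
f 59 58 61
f 59 61 60
f 61 58 62
f 61 62 60
f 62 58 63
f 62 63 60
f 63 58 64
f 63 64 60
f 64 58 65
f 64 65 60
f 65 58 66
f 65 66 60
f 66 58 67
f 66 67 60
f 67 58 68
f 67 68 60
f 68 58 69
f 68 69 60
f 69 58 59
f 69 59 60
f 71 73 70
f 74 71 70
f 70 73 72
f 72 74 70
f 71 77 73
f 75 71 74
f 75 77 71
f 73 77 72
f 76 74 72
f 72 77 76
f 76 75 74
f 77 75 76



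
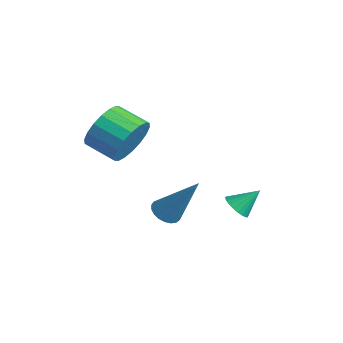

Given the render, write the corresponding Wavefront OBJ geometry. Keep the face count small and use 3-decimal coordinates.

v 0.265 -1.333 1.672
v 0.737 -1.627 2.442
v -0.292 -2.141 2.878
v -0.765 -1.847 2.108
v 0.596 -1.246 2.558
v -0.433 -1.76 2.994
v 0.389 -0.882 2.499
v -0.64 -1.396 2.934
v 0.158 -0.607 2.276
v -0.871 -1.121 2.711
v -0.052 -0.477 1.933
v -1.082 -0.99 2.369
v -0.2 -0.515 1.539
v -1.229 -1.029 1.974
v -0.255 -0.716 1.171
v -1.285 -1.23 1.606
v -0.208 -1.039 0.902
v -1.237 -1.553 1.338
v -0.067 -1.42 0.786
v -1.096 -1.934 1.222
v 0.14 -1.784 0.846
v -0.889 -2.298 1.281
v 0.371 -2.059 1.069
v -0.658 -2.573 1.504
v 0.582 -2.19 1.411
v -0.448 -2.703 1.847
v 0.729 -2.151 1.806
v -0.3 -2.665 2.241
v 0.785 -1.95 2.174
v -0.245 -2.464 2.609
v 1.349 2.06 -2.05
v 1.824 1.781 -1.95
v 1.631 2.8 -1.33
v 1.886 1.915 -2.111
v 1.867 2.071 -2.263
v 1.768 2.225 -2.383
v 1.606 2.354 -2.452
v 1.405 2.438 -2.46
v 1.195 2.465 -2.405
v 1.008 2.431 -2.297
v 0.874 2.339 -2.151
v 0.812 2.206 -1.989
v 0.831 2.05 -1.837
v 0.93 1.896 -1.717
v 1.092 1.767 -1.649
v 1.293 1.683 -1.641
v 1.503 1.656 -1.695
v 1.69 1.69 -1.804
v 1.798 -0.997 -0.949
v 2.141 -0.689 -1.266
v 2.762 -0.363 0.709
v 1.968 -0.54 -1.223
v 1.766 -0.469 -1.132
v 1.569 -0.49 -1.01
v 1.411 -0.598 -0.877
v 1.321 -0.776 -0.756
v 1.313 -0.992 -0.669
v 1.389 -1.208 -0.63
v 1.535 -1.388 -0.646
v 1.727 -1.501 -0.715
v 1.931 -1.526 -0.824
v 2.112 -1.46 -0.955
v 2.239 -1.314 -1.084
v 2.29 -1.113 -1.19
v 2.255 -0.892 -1.255
f 2 1 5
f 2 5 3
f 3 5 6
f 3 6 4
f 5 1 7
f 5 7 6
f 6 7 8
f 6 8 4
f 7 1 9
f 7 9 8
f 8 9 10
f 8 10 4
f 9 1 11
f 9 11 10
f 10 11 12
f 10 12 4
f 11 1 13
f 11 13 12
f 12 13 14
f 12 14 4
f 13 1 15
f 13 15 14
f 14 15 16
f 14 16 4
f 15 1 17
f 15 17 16
f 16 17 18
f 16 18 4
f 17 1 19
f 17 19 18
f 18 19 20
f 18 20 4
f 19 1 21
f 19 21 20
f 20 21 22
f 20 22 4
f 21 1 23
f 21 23 22
f 22 23 24
f 22 24 4
f 23 1 25
f 23 25 24
f 24 25 26
f 24 26 4
f 25 1 27
f 25 27 26
f 26 27 28
f 26 28 4
f 27 1 29
f 27 29 28
f 28 29 30
f 28 30 4
f 29 1 2
f 29 2 30
f 30 2 3
f 30 3 4
f 32 31 34
f 32 34 33
f 34 31 35
f 34 35 33
f 35 31 36
f 35 36 33
f 36 31 37
f 36 37 33
f 37 31 38
f 37 38 33
f 38 31 39
f 38 39 33
f 39 31 40
f 39 40 33
f 40 31 41
f 40 41 33
f 41 31 42
f 41 42 33
f 42 31 43
f 42 43 33
f 43 31 44
f 43 44 33
f 44 31 45
f 44 45 33
f 45 31 46
f 45 46 33
f 46 31 47
f 46 47 33
f 47 31 48
f 47 48 33
f 48 31 32
f 48 32 33
f 50 49 52
f 50 52 51
f 52 49 53
f 52 53 51
f 53 49 54
f 53 54 51
f 54 49 55
f 54 55 51
f 55 49 56
f 55 56 51
f 56 49 57
f 56 57 51
f 57 49 58
f 57 58 51
f 58 49 59
f 58 59 51
f 59 49 60
f 59 60 51
f 60 49 61
f 60 61 51
f 61 49 62
f 61 62 51
f 62 49 63
f 62 63 51
f 63 49 64
f 63 64 51
f 64 49 65
f 64 65 51
f 65 49 50
f 65 50 51



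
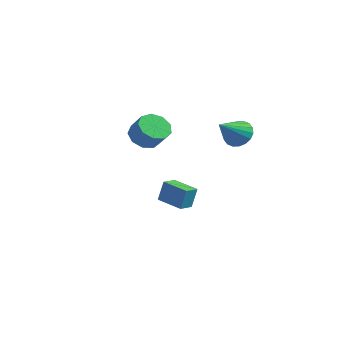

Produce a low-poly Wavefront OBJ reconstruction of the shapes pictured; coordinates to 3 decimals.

v -0.491 -2.581 3.015
v 0.269 -2.652 2.294
v 1.211 -2.811 3.303
v 0.451 -2.739 4.025
v 0.177 -1.967 2.488
v 1.12 -2.125 3.497
v -0.227 -1.568 2.928
v 0.716 -1.727 3.937
v -0.755 -1.644 3.409
v 0.188 -1.802 4.418
v -1.159 -2.157 3.706
v -0.217 -2.316 4.715
v -1.251 -2.869 3.68
v -0.309 -3.028 4.689
v -0.988 -3.446 3.343
v -0.045 -3.605 4.352
v -0.492 -3.618 2.853
v 0.451 -3.777 3.862
v 0.004 -3.304 2.439
v 0.947 -3.463 3.448
v -3.705 2.153 -4.484
v -3.484 2.429 -3.026
v -3.745 3.214 -4.679
v -3.524 3.491 -3.222
v -1.916 2.169 -4.758
v -1.695 2.446 -3.301
v -1.956 3.231 -4.954
v -1.735 3.507 -3.496
v 2.217 2.464 2.401
v 3.214 2.365 2.271
v 2.203 0.716 3.619
v 3.186 2.621 2.639
v 2.966 2.847 2.96
v 2.598 2.996 3.17
v 2.155 3.041 3.227
v 1.724 2.97 3.122
v 1.39 2.8 2.873
v 1.221 2.563 2.531
v 1.249 2.306 2.163
v 1.468 2.08 1.842
v 1.836 1.931 1.632
v 2.28 1.887 1.574
v 2.711 1.957 1.68
v 3.045 2.127 1.929
f 2 1 5
f 2 5 3
f 3 5 6
f 3 6 4
f 5 1 7
f 5 7 6
f 6 7 8
f 6 8 4
f 7 1 9
f 7 9 8
f 8 9 10
f 8 10 4
f 9 1 11
f 9 11 10
f 10 11 12
f 10 12 4
f 11 1 13
f 11 13 12
f 12 13 14
f 12 14 4
f 13 1 15
f 13 15 14
f 14 15 16
f 14 16 4
f 15 1 17
f 15 17 16
f 16 17 18
f 16 18 4
f 17 1 19
f 17 19 18
f 18 19 20
f 18 20 4
f 19 1 2
f 19 2 20
f 20 2 3
f 20 3 4
f 22 24 21
f 25 22 21
f 21 24 23
f 23 25 21
f 22 28 24
f 26 22 25
f 26 28 22
f 24 28 23
f 27 25 23
f 23 28 27
f 27 26 25
f 28 26 27
f 30 29 32
f 30 32 31
f 32 29 33
f 32 33 31
f 33 29 34
f 33 34 31
f 34 29 35
f 34 35 31
f 35 29 36
f 35 36 31
f 36 29 37
f 36 37 31
f 37 29 38
f 37 38 31
f 38 29 39
f 38 39 31
f 39 29 40
f 39 40 31
f 40 29 41
f 40 41 31
f 41 29 42
f 41 42 31
f 42 29 43
f 42 43 31
f 43 29 44
f 43 44 31
f 44 29 30
f 44 30 31

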